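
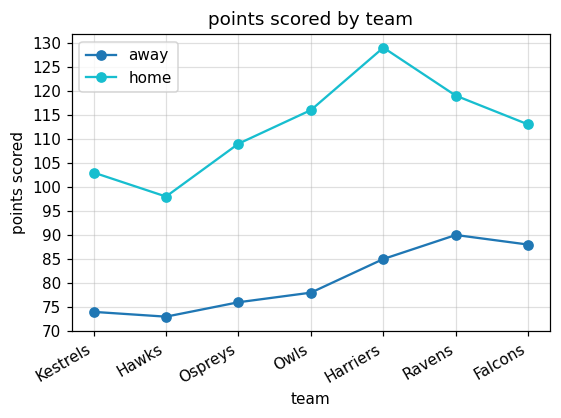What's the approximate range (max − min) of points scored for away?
≈ 15

Max Ravens ≈ 90, min Hawks ≈ 75; range ≈ 15.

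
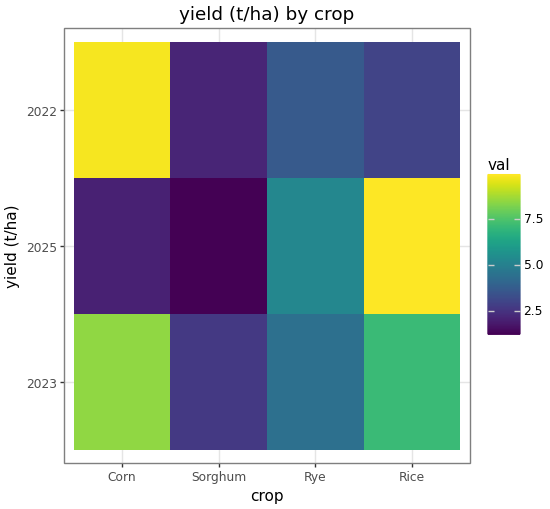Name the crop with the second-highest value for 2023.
Top 3 for 2023: Corn ≈ 9, Rice ≈ 7, Rye ≈ 4.

Rice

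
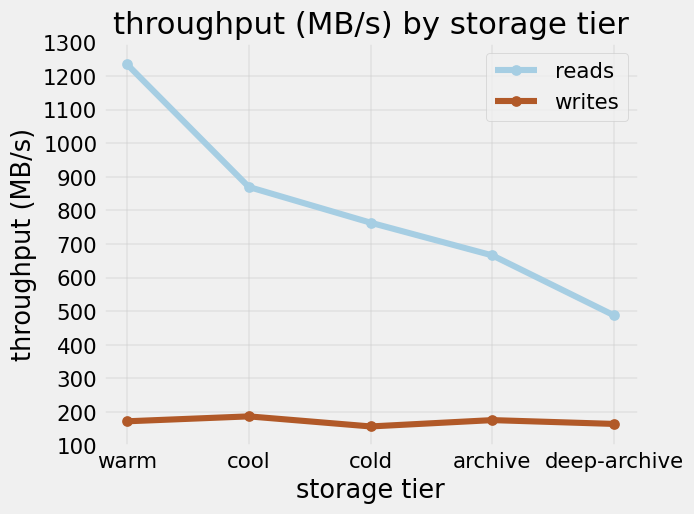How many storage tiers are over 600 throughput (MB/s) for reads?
Above 600: warm, cool, cold, archive.

4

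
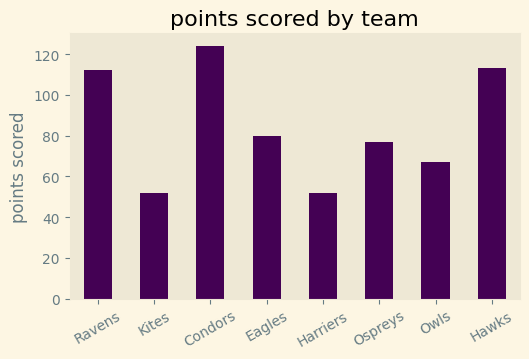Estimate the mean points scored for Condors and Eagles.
(120 + 80) / 2 ≈ 100.

≈ 100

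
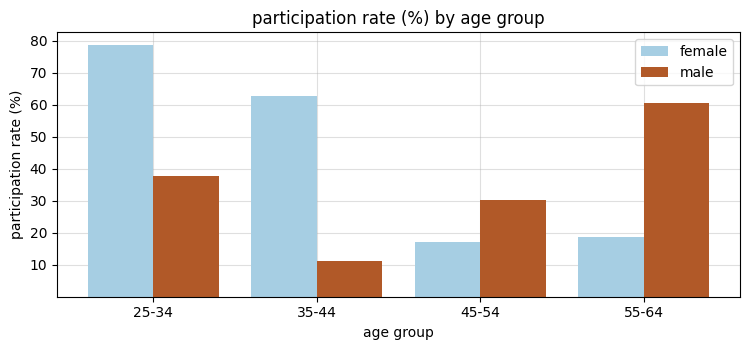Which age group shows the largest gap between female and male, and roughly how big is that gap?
35-44: female ≈ 60, male ≈ 10 → gap ≈ 50. Next-largest (55-64) is only ≈ 40.

35-44, ≈ 50 %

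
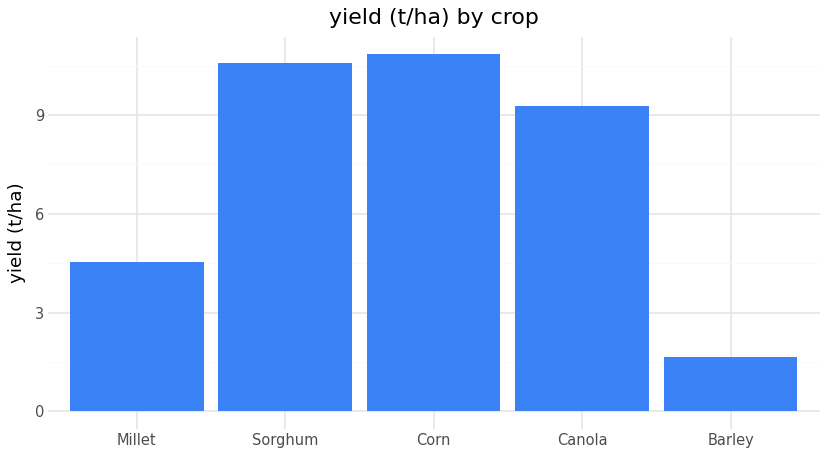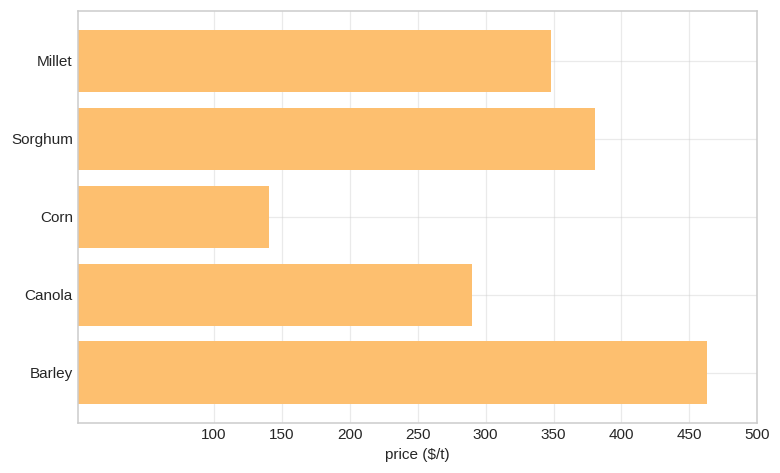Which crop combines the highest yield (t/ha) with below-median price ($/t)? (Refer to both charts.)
Chart 2 median price ($/t) ≈ 350; below-median crops: Corn, Canola. Among those, Corn has the highest yield (t/ha) (≈ 11).

Corn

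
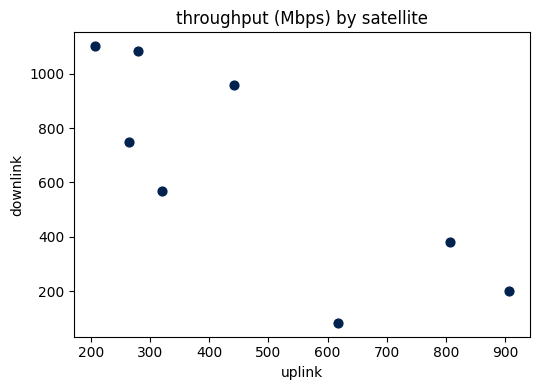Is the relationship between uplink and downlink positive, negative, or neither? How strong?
negative, strong

Points are negatively correlated; strong (|r| ≈ 0.8).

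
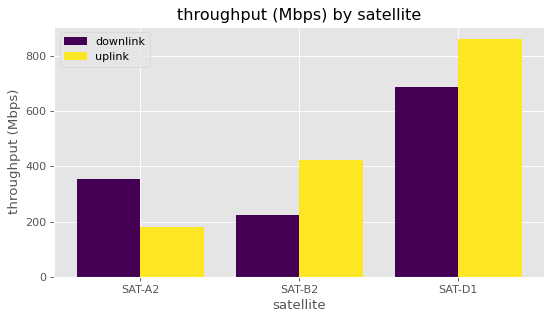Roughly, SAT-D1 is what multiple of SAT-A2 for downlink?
SAT-D1 ≈ 700, SAT-A2 ≈ 400; 700/400 ≈ 1.75.

≈ 1.75×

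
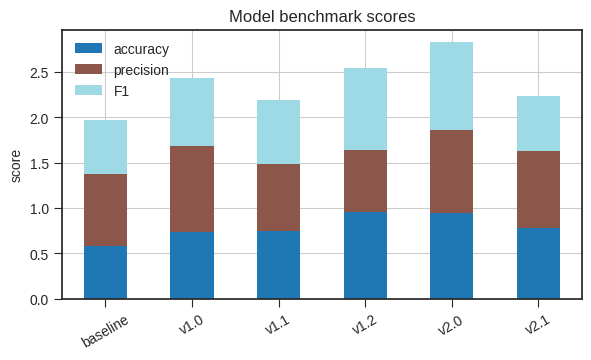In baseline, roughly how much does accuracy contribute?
accuracy top ≈ 0.5, bottom ≈ 0.0; segment ≈ 0.5.

≈ 0.5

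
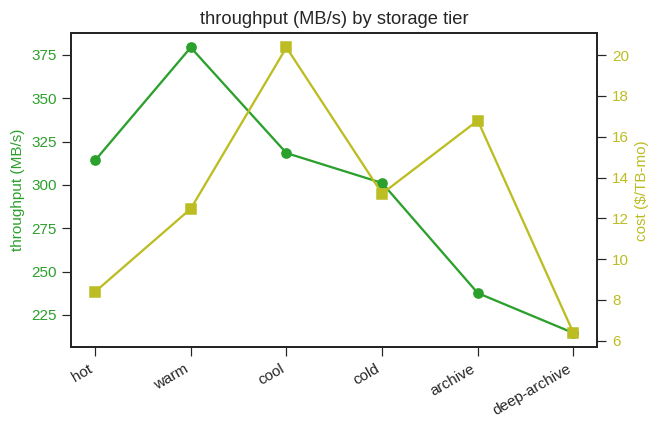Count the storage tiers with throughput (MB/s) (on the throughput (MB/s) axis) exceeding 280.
4

Above 280: hot, warm, cool, cold.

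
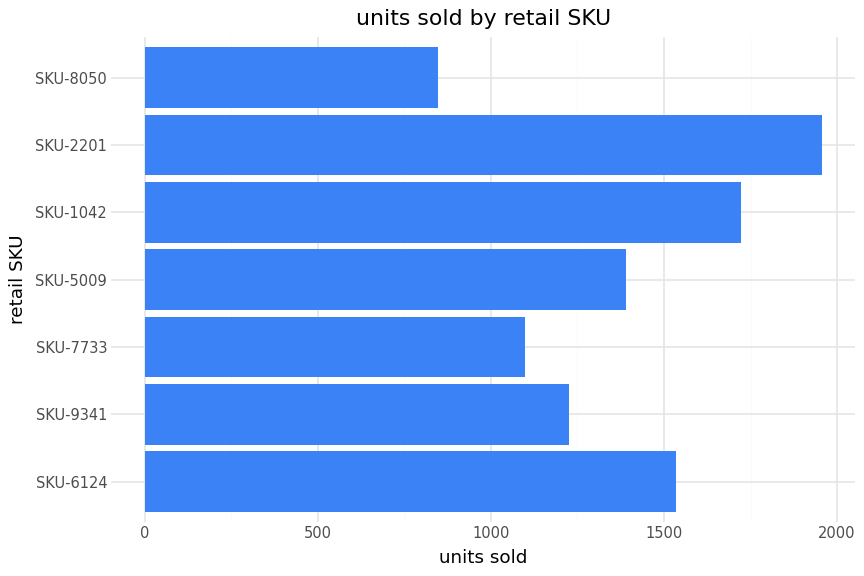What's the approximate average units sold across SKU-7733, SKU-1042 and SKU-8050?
(1000 + 1800 + 800) / 3 ≈ 1200.

≈ 1200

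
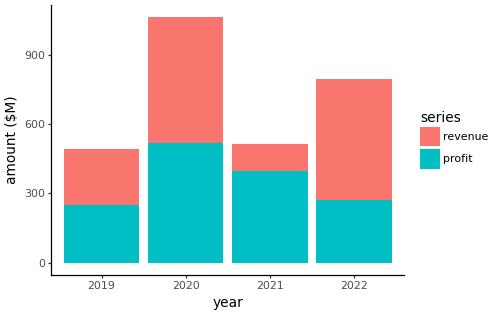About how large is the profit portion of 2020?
profit top ≈ 500, bottom ≈ 0; segment ≈ 500.

≈ 500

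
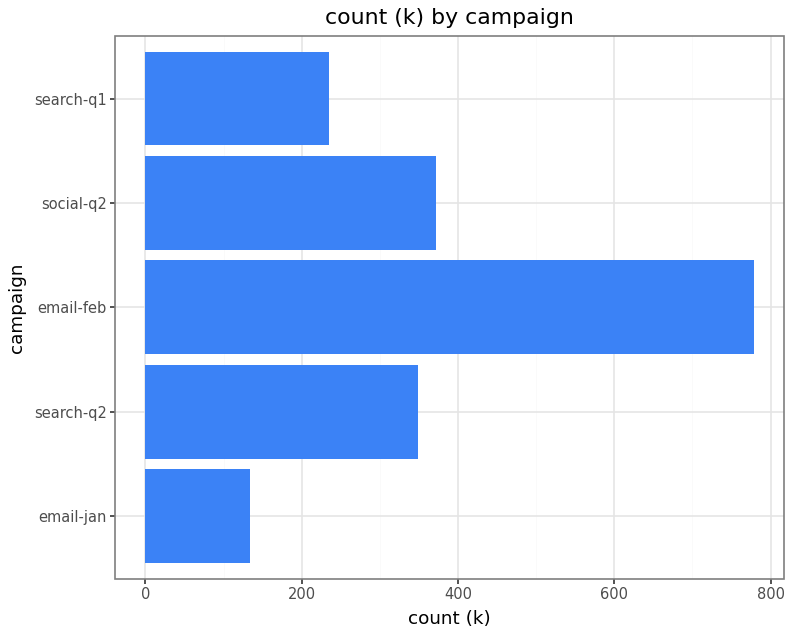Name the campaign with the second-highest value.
social-q2

Top 3: email-feb ≈ 800, social-q2 ≈ 400, search-q2 ≈ 300.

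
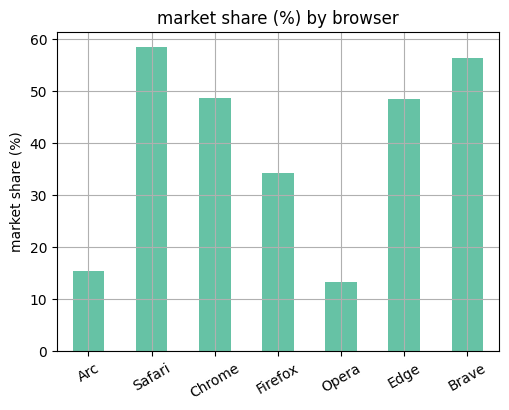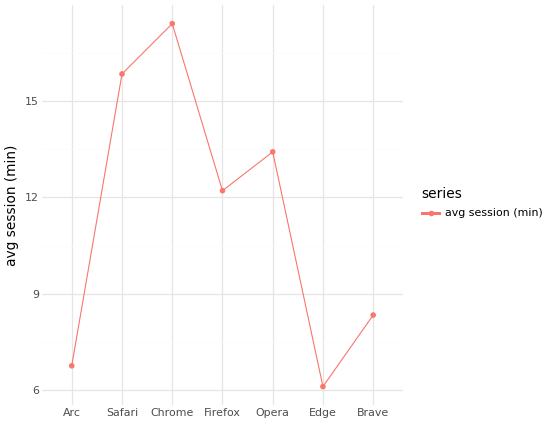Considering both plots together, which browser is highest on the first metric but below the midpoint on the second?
Brave

Chart 2 median avg session (min) ≈ 12; below-median browsers: Arc, Edge, Brave. Among those, Brave has the highest market share (%) (≈ 60).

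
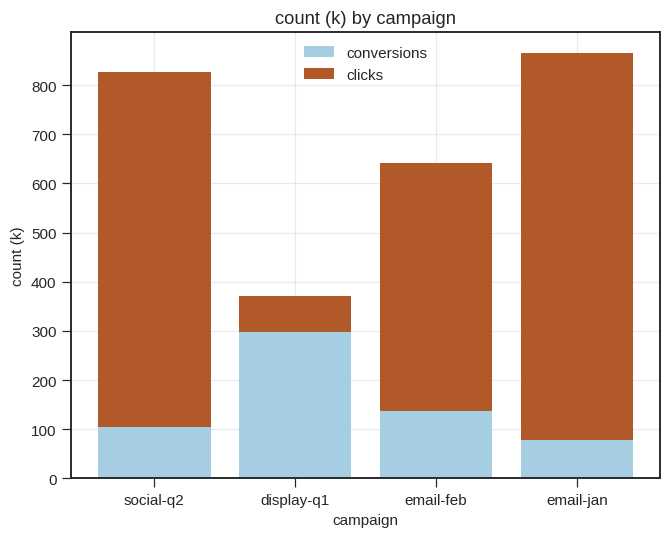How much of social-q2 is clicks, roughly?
≈ 700

clicks top ≈ 800, bottom ≈ 100; segment ≈ 700.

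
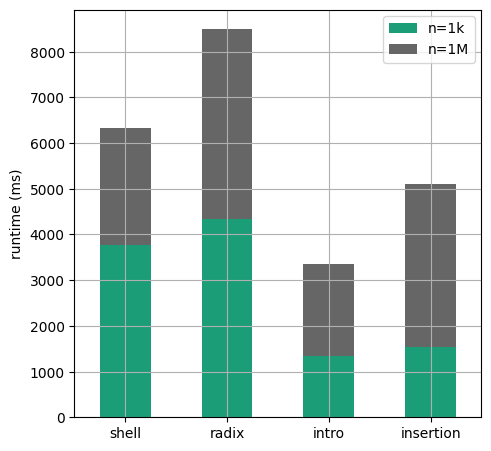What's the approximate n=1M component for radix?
n=1M top ≈ 8000, bottom ≈ 4000; segment ≈ 4000.

≈ 4000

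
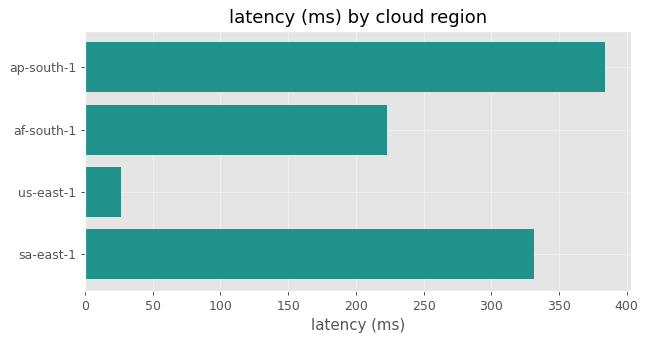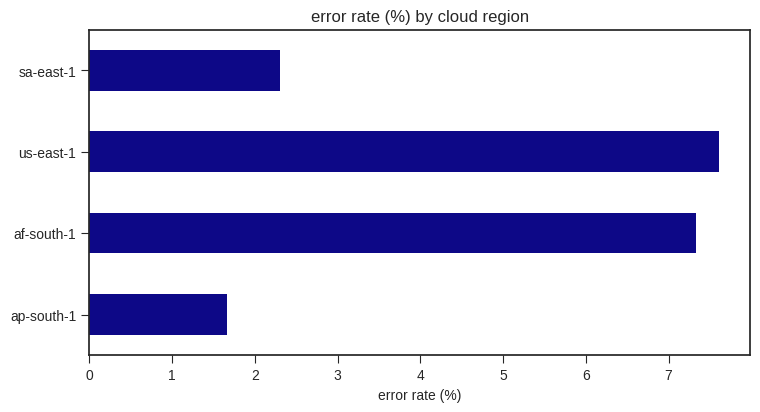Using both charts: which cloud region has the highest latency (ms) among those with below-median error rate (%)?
Chart 2 median error rate (%) ≈ 5; below-median cloud regions: ap-south-1, sa-east-1. Among those, ap-south-1 has the highest latency (ms) (≈ 400).

ap-south-1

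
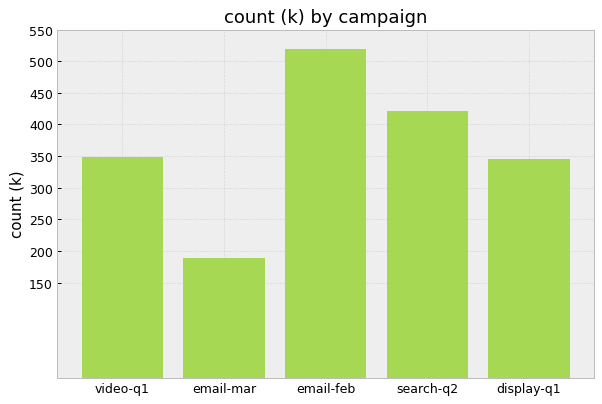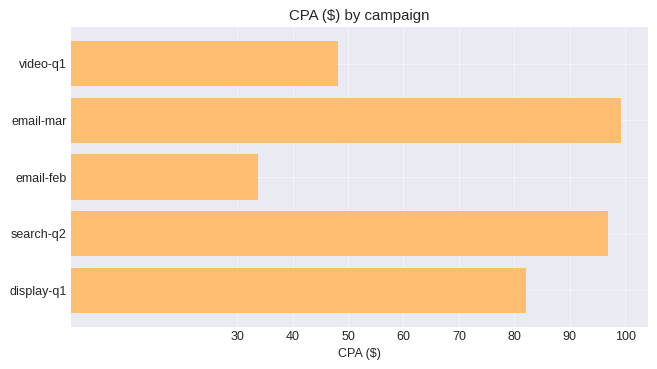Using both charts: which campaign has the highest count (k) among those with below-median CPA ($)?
Chart 2 median CPA ($) ≈ 80; below-median campaigns: video-q1, email-feb. Among those, email-feb has the highest count (k) (≈ 500).

email-feb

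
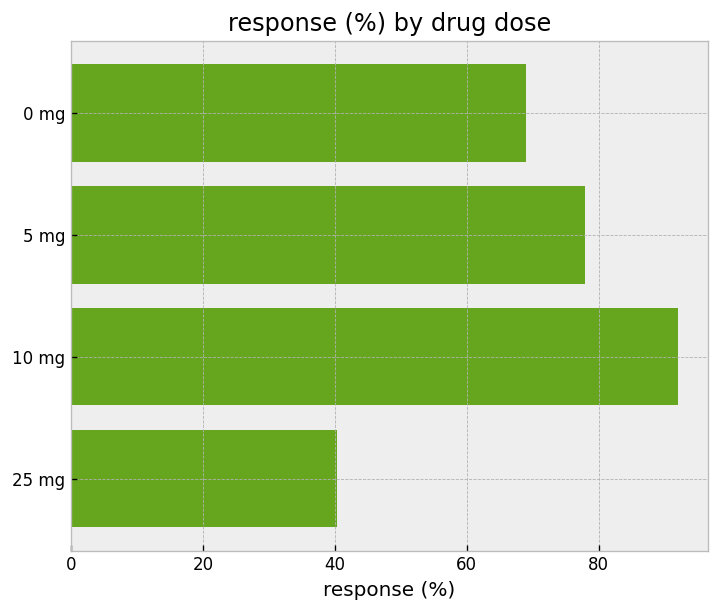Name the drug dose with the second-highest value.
5 mg

Top 3: 10 mg ≈ 90, 5 mg ≈ 80, 0 mg ≈ 70.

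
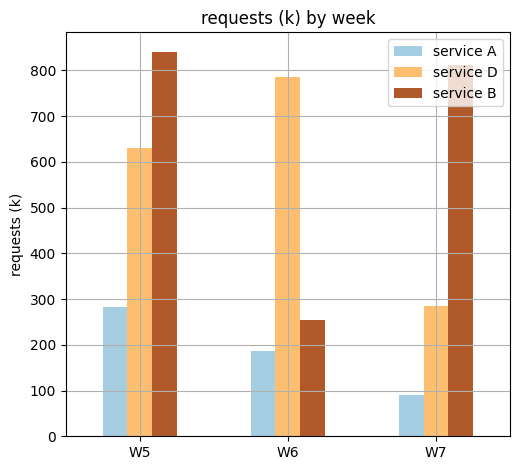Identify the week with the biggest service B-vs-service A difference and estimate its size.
W7: service B ≈ 800, service A ≈ 100 → gap ≈ 700. Next-largest (W5) is only ≈ 500.

W7, ≈ 700 k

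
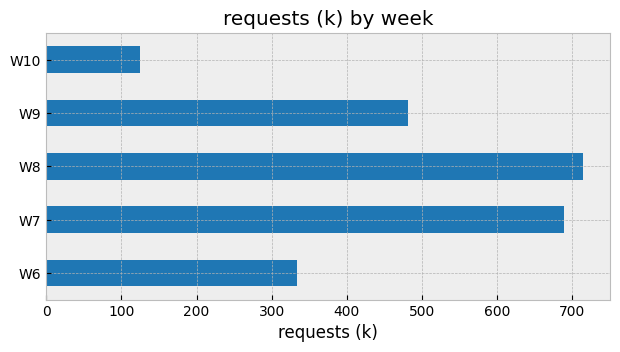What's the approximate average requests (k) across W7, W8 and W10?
(700 + 700 + 100) / 3 ≈ 500.

≈ 500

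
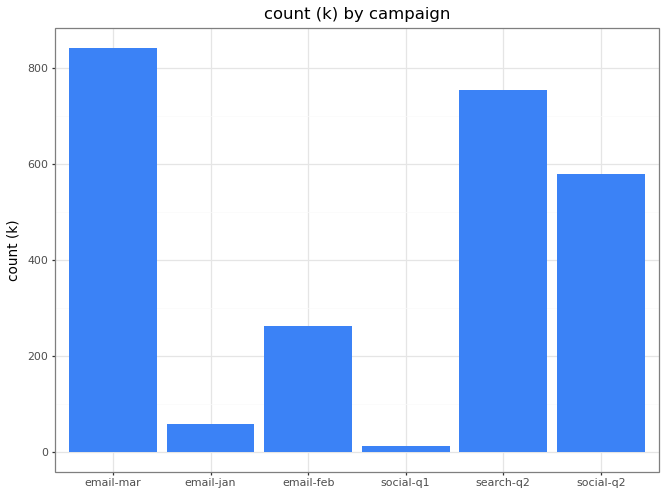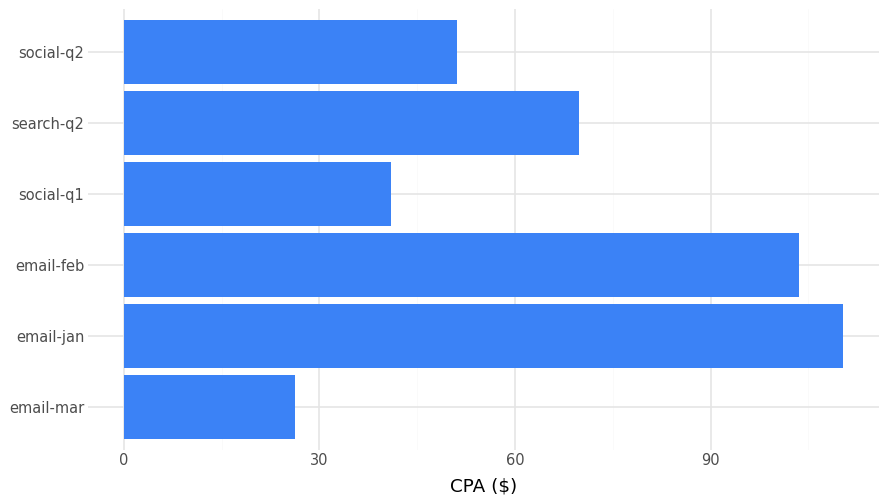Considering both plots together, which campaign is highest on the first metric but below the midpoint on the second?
email-mar

Chart 2 median CPA ($) ≈ 60; below-median campaigns: email-mar, social-q1, social-q2. Among those, email-mar has the highest count (k) (≈ 800).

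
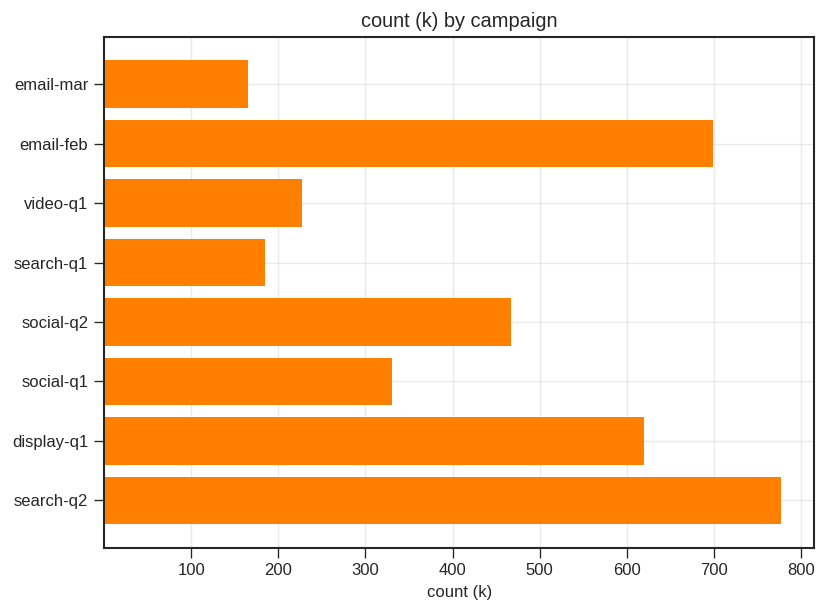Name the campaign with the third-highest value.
display-q1

Top 4: search-q2 ≈ 800, email-feb ≈ 700, display-q1 ≈ 600, social-q2 ≈ 500.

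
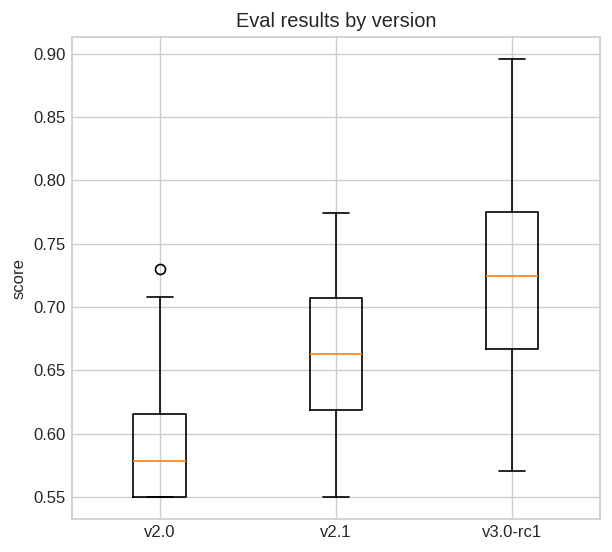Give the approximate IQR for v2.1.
Q3 ≈ 0.70, Q1 ≈ 0.62; IQR ≈ 0.08.

≈ 0.08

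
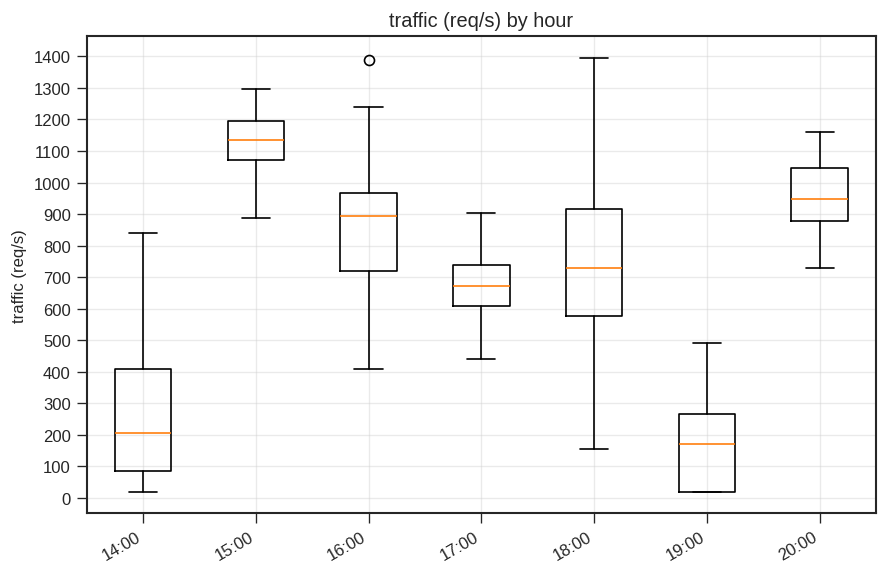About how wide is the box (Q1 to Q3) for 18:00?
≈ 300

Q3 ≈ 900, Q1 ≈ 600; IQR ≈ 300.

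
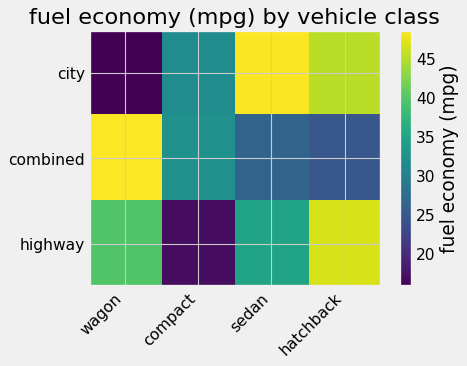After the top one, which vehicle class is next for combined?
compact

Top 3 for combined: wagon ≈ 50, compact ≈ 30, sedan ≈ 25.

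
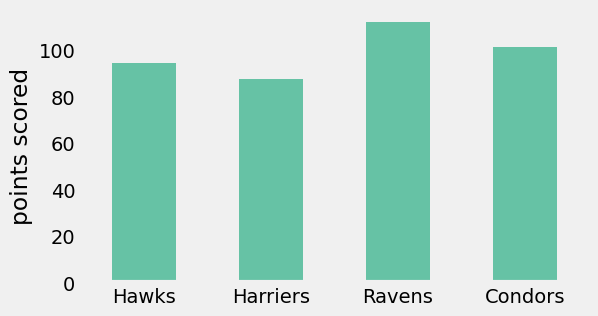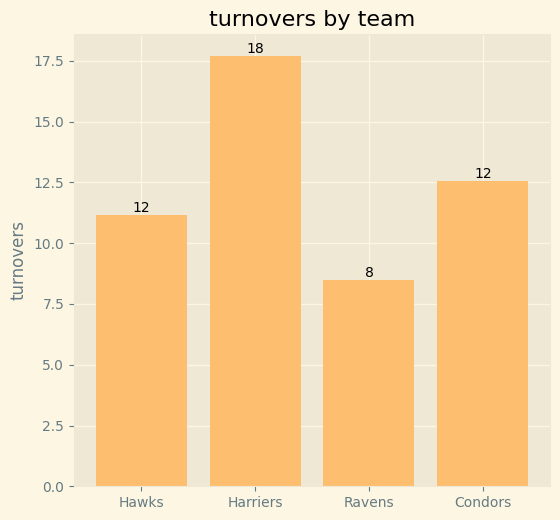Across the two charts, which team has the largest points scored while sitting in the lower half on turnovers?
Ravens

Chart 2 median turnovers ≈ 12; below-median teams: Hawks, Ravens. Among those, Ravens has the highest points scored (≈ 120).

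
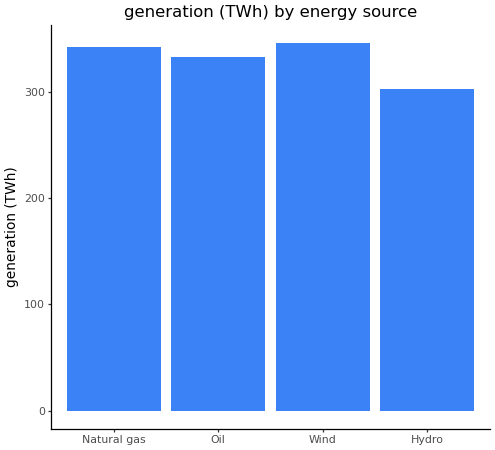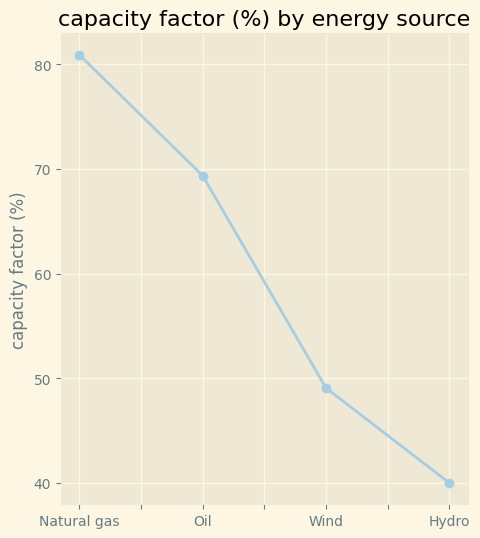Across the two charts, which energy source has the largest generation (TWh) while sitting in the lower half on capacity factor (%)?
Wind

Chart 2 median capacity factor (%) ≈ 60; below-median energy sources: Wind, Hydro. Among those, Wind has the highest generation (TWh) (≈ 350).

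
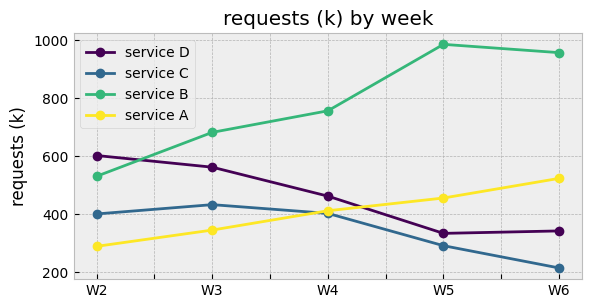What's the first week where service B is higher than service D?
W2: service B ≈ 500 vs service D ≈ 600 (not yet); W3: service B ≈ 700 vs service D ≈ 600 (first crossover).

W3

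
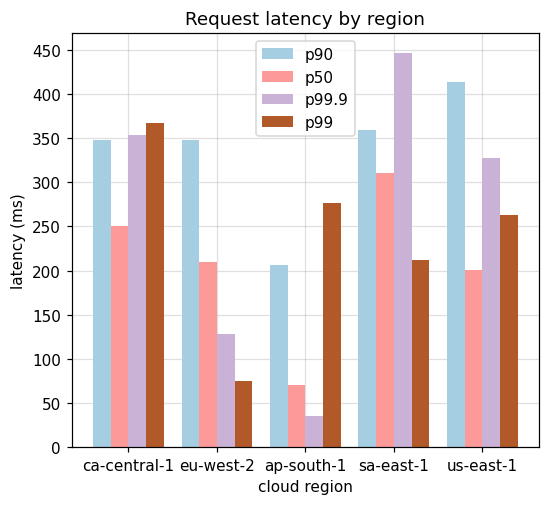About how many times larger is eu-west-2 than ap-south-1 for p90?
eu-west-2 ≈ 350, ap-south-1 ≈ 200; 350/200 ≈ 1.75.

≈ 1.75×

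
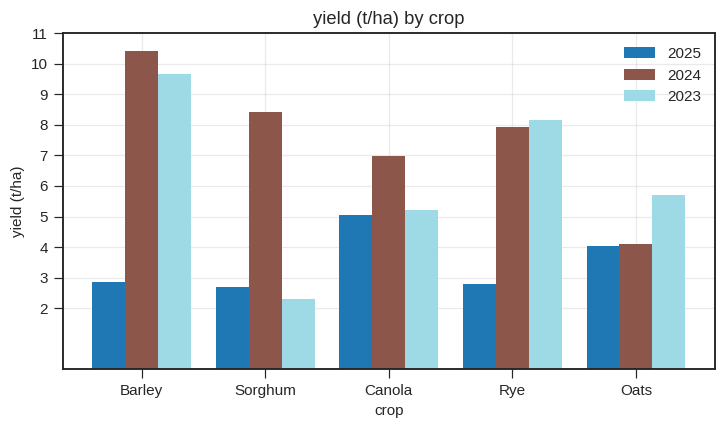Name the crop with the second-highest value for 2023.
Top 3 for 2023: Barley ≈ 10, Rye ≈ 8, Oats ≈ 6.

Rye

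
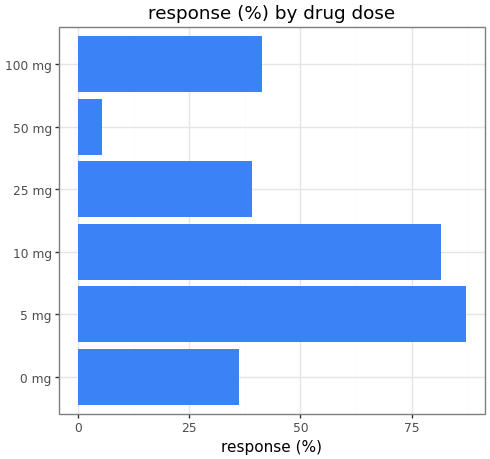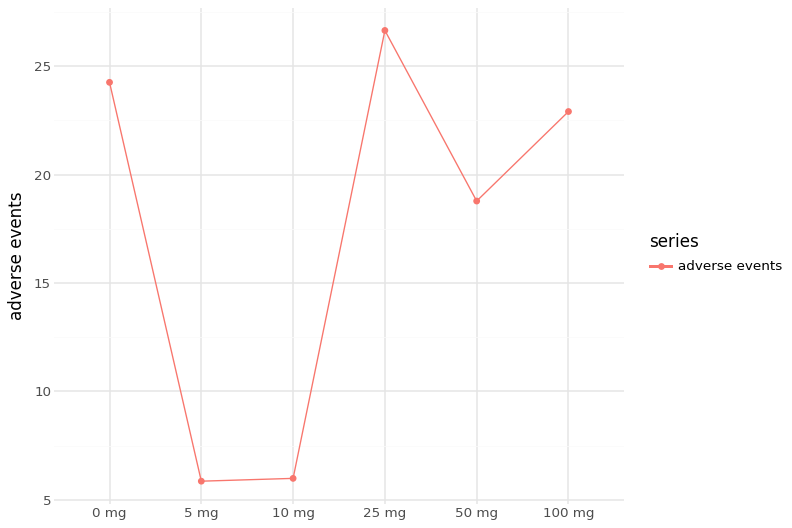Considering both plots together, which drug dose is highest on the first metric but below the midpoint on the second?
Chart 2 median adverse events ≈ 20; below-median drug doses: 5 mg, 10 mg, 50 mg. Among those, 5 mg has the highest response (%) (≈ 90).

5 mg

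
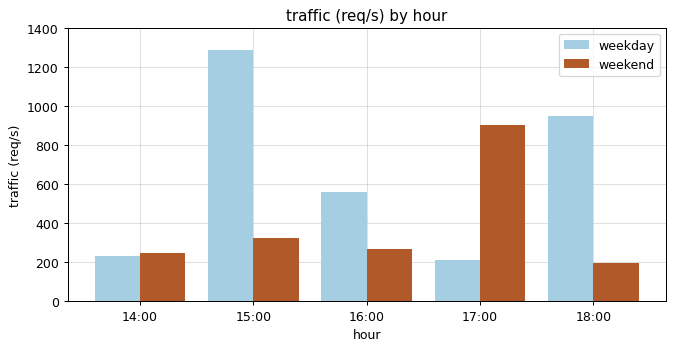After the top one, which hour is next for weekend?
15:00

Top 3 for weekend: 17:00 ≈ 1000, 15:00 ≈ 400, 16:00 ≈ 200.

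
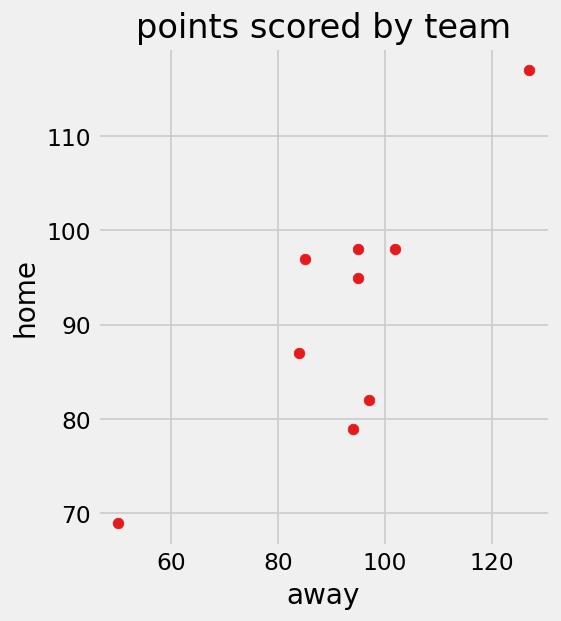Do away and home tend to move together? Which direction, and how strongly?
Points are positively correlated; strong (|r| ≈ 0.8).

positive, strong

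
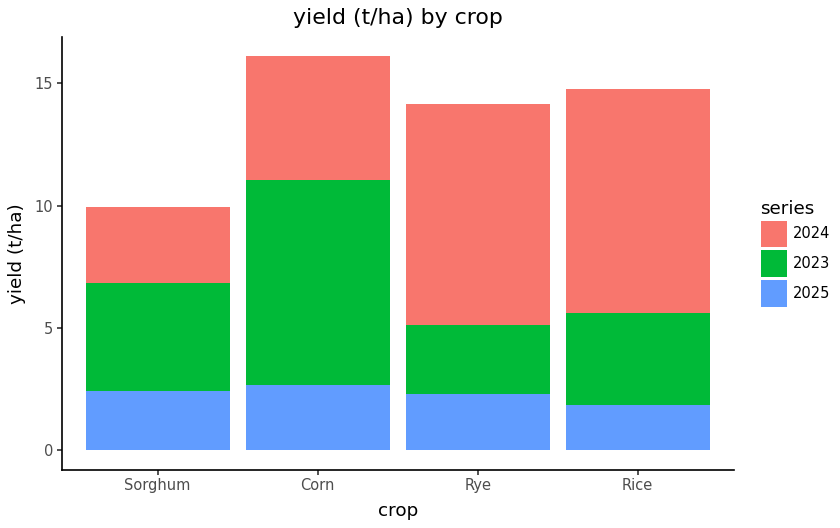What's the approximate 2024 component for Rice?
2024 top ≈ 14, bottom ≈ 6; segment ≈ 8.

≈ 8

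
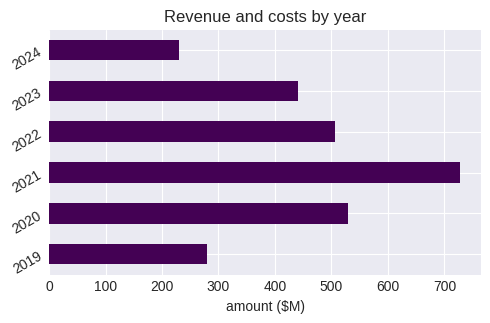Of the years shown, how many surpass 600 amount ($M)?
Above 600: 2021.

1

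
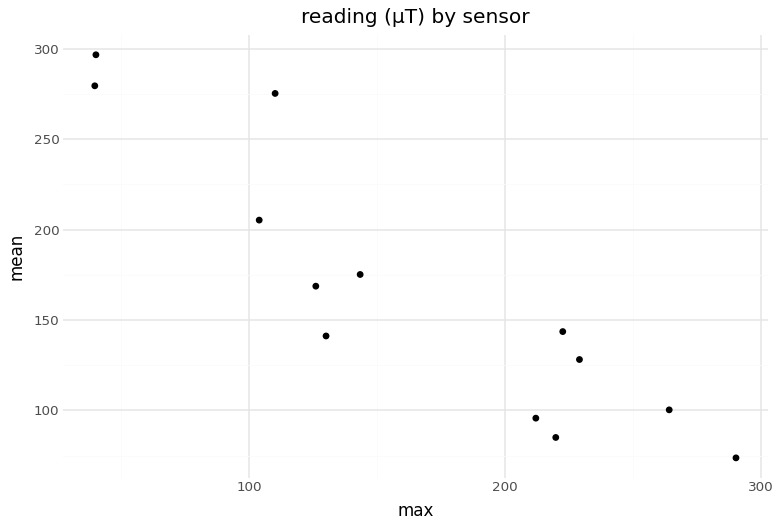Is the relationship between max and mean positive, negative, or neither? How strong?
Points are negatively correlated; strong (|r| ≈ 0.9).

negative, strong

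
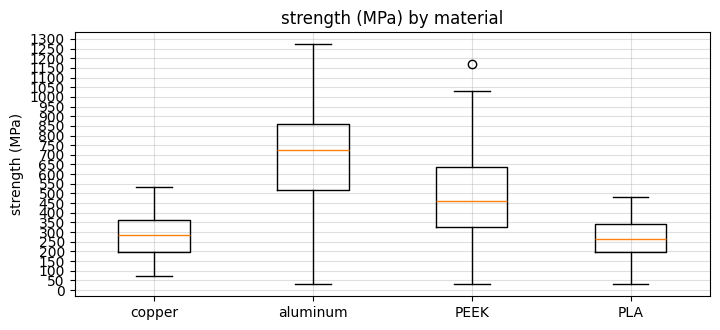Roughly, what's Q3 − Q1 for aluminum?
Q3 ≈ 850, Q1 ≈ 500; IQR ≈ 350.

≈ 350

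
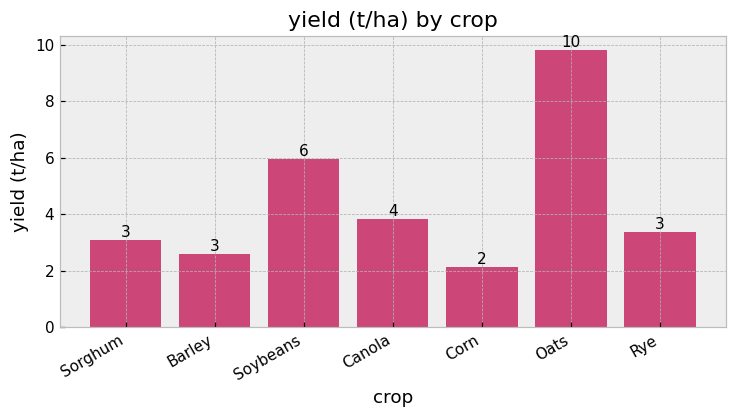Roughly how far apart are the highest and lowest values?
≈ 8

Max Oats ≈ 10, min Corn ≈ 2; range ≈ 8.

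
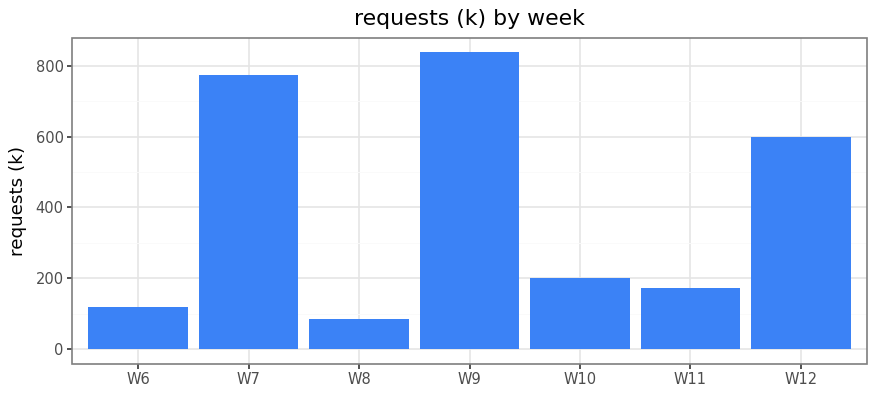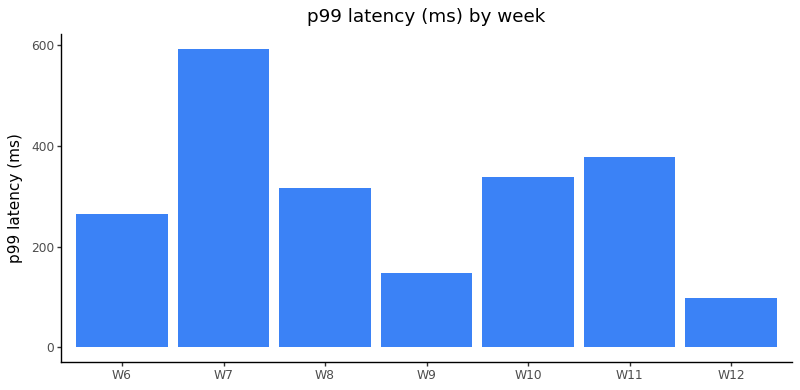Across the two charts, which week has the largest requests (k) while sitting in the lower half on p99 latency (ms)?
W9

Chart 2 median p99 latency (ms) ≈ 300; below-median weeks: W6, W9, W12. Among those, W9 has the highest requests (k) (≈ 800).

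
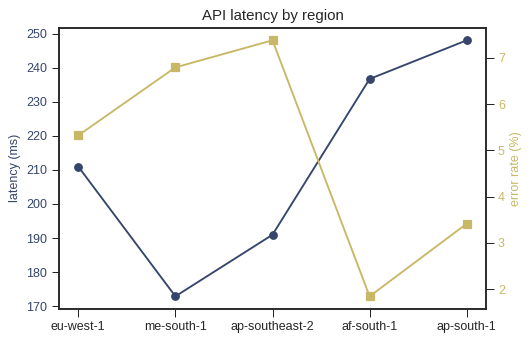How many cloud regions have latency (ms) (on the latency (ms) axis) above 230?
2

Above 230: af-south-1, ap-south-1.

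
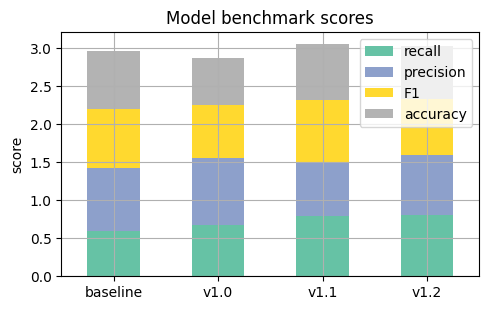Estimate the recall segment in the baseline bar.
recall top ≈ 0.5, bottom ≈ 0.0; segment ≈ 0.5.

≈ 0.5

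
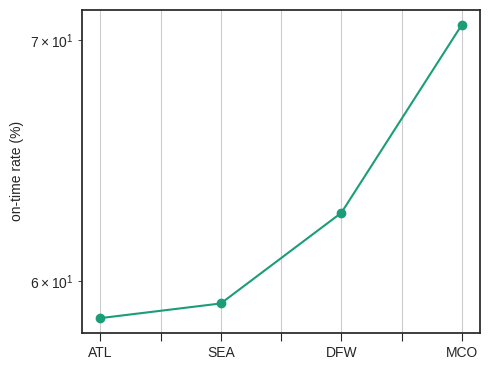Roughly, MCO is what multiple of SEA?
MCO ≈ 70, SEA ≈ 60; 70/60 ≈ 1.17.

≈ 1.17×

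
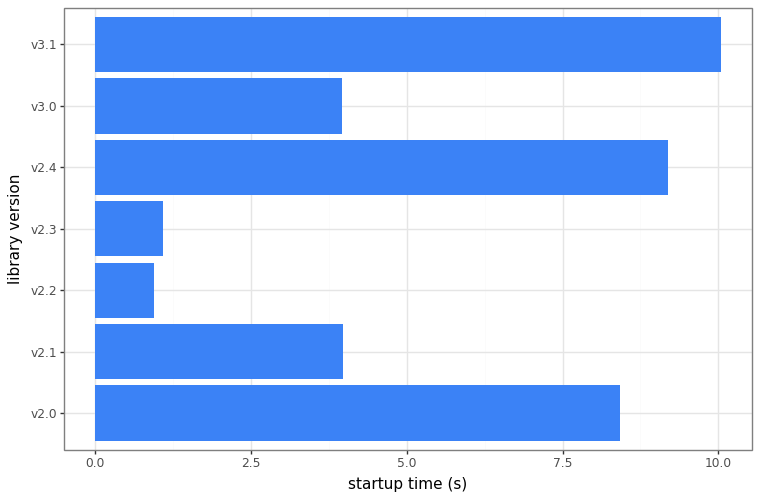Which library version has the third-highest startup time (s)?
v2.0

Top 4: v3.1 ≈ 10, v2.4 ≈ 9, v2.0 ≈ 8, v2.1 ≈ 4.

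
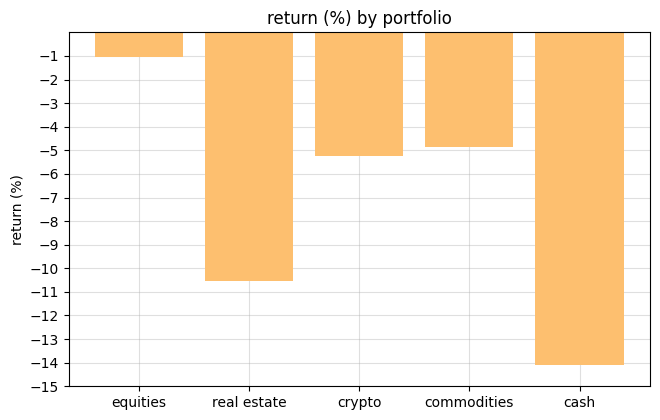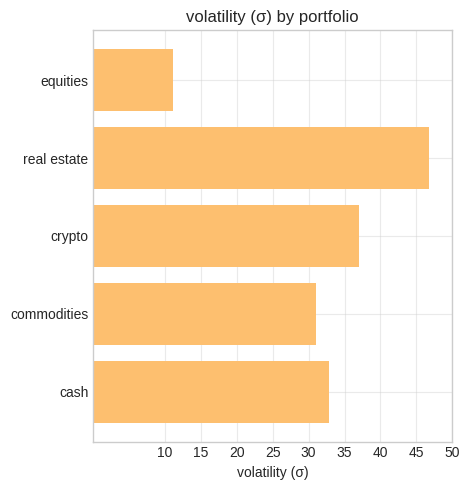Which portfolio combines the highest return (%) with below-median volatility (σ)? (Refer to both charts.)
Chart 2 median volatility (σ) ≈ 35; below-median portfolios: equities, commodities. Among those, equities has the highest return (%) (≈ -1).

equities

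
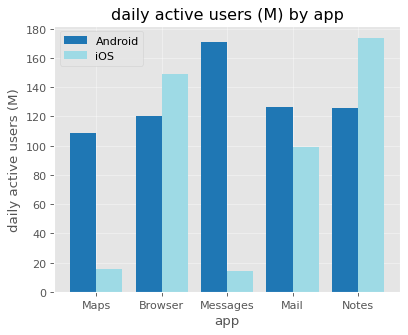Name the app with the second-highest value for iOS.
Top 3 for iOS: Notes ≈ 180, Browser ≈ 140, Mail ≈ 100.

Browser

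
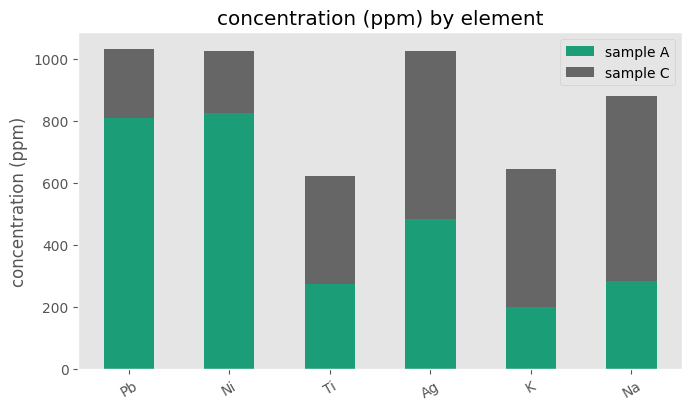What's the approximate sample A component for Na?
sample A top ≈ 300, bottom ≈ 0; segment ≈ 300.

≈ 300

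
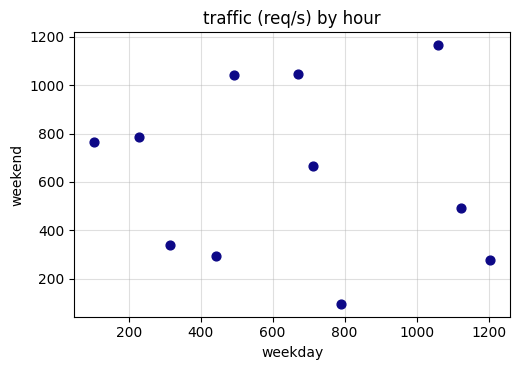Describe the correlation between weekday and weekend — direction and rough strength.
no clear correlation

Points are roughly uncorrelated; weak (|r| ≈ 0.1).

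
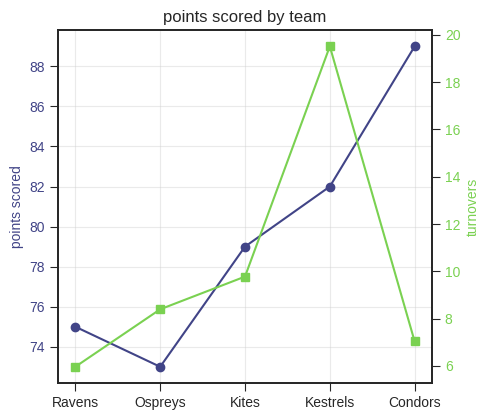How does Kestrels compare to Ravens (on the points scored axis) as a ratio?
Kestrels ≈ 82, Ravens ≈ 76; 82/76 ≈ 1.08.

≈ 1.08×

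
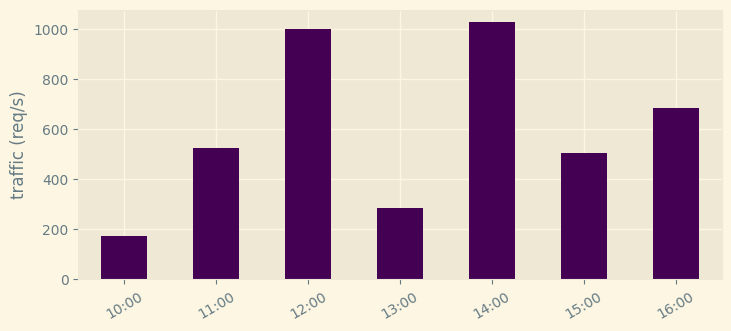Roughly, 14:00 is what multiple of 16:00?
≈ 1.43×

14:00 ≈ 1000, 16:00 ≈ 700; 1000/700 ≈ 1.43.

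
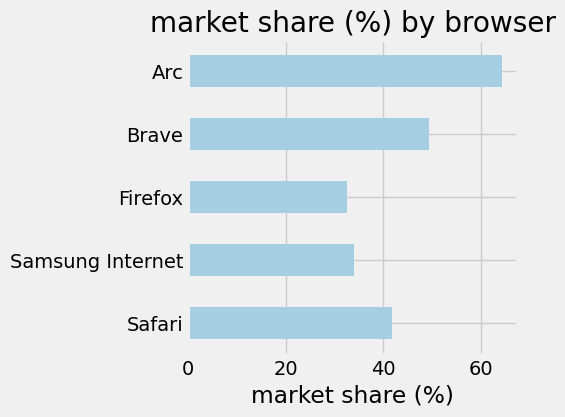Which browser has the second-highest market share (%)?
Brave

Top 3: Arc ≈ 60, Brave ≈ 50, Safari ≈ 40.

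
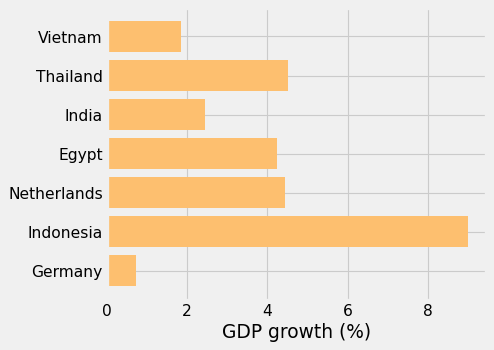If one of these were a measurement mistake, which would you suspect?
Indonesia ≈ 9; the rest sit between ≈ 1 and ≈ 5.

Indonesia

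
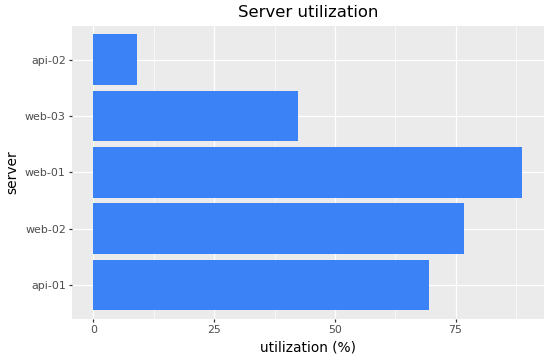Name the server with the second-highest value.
Top 3: web-01 ≈ 90, web-02 ≈ 80, api-01 ≈ 70.

web-02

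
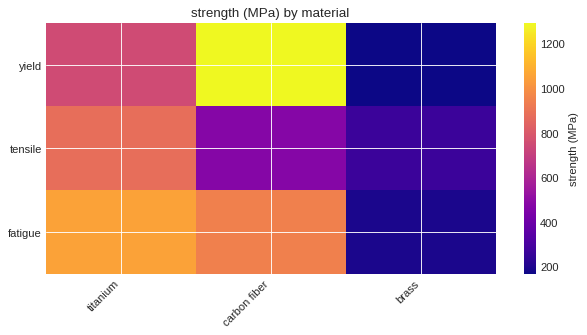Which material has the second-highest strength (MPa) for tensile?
Top 3 for tensile: titanium ≈ 900, carbon fiber ≈ 500, brass ≈ 300.

carbon fiber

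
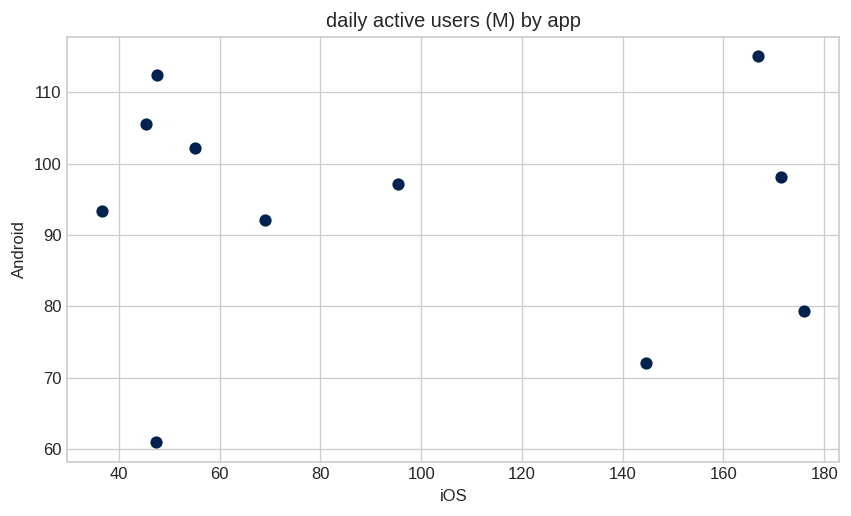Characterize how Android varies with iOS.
no clear correlation

Points are roughly uncorrelated; weak (|r| ≈ 0.1).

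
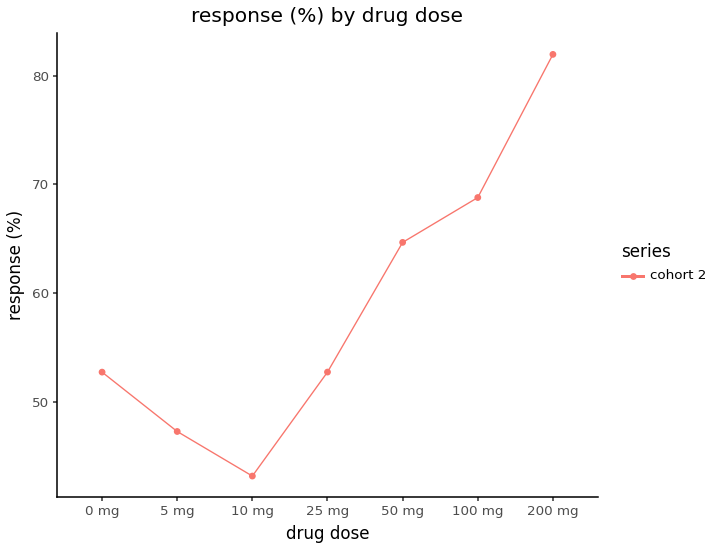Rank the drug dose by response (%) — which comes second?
100 mg

Top 3: 200 mg ≈ 80, 100 mg ≈ 70, 50 mg ≈ 65.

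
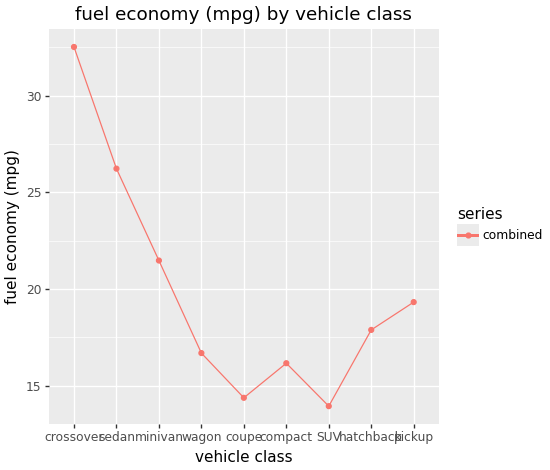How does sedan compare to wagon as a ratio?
sedan ≈ 26, wagon ≈ 16; 26/16 ≈ 1.62.

≈ 1.62×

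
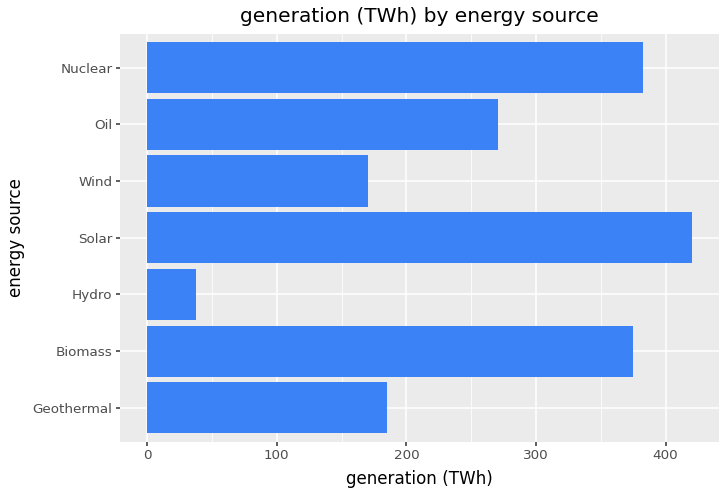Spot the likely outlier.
Hydro

Hydro ≈ 50; the rest sit between ≈ 150 and ≈ 400.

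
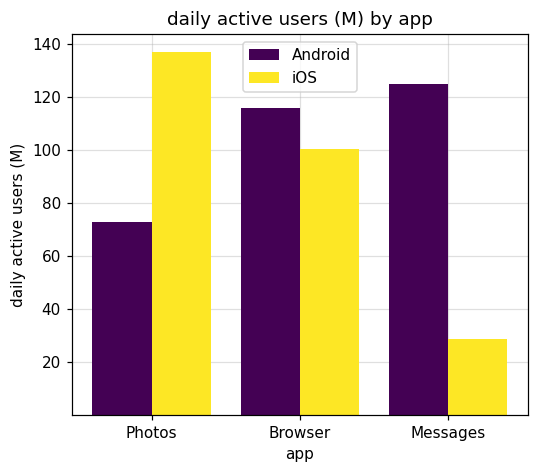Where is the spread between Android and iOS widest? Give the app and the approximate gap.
Messages, ≈ 100 M

Messages: Android ≈ 120, iOS ≈ 20 → gap ≈ 100. Next-largest (Photos) is only ≈ 60.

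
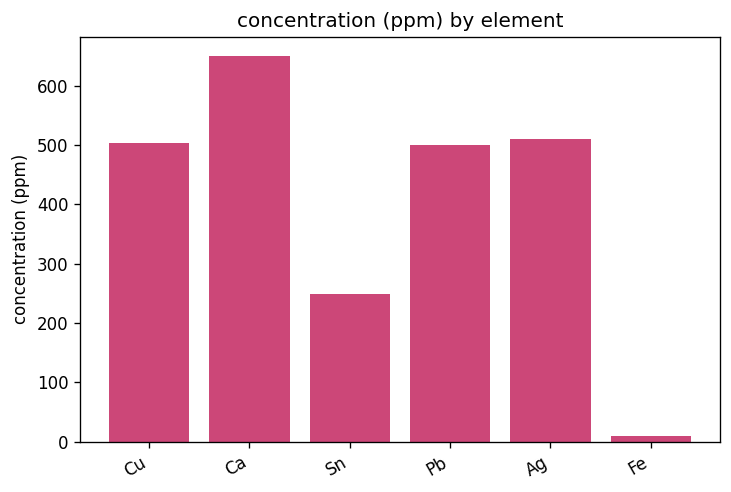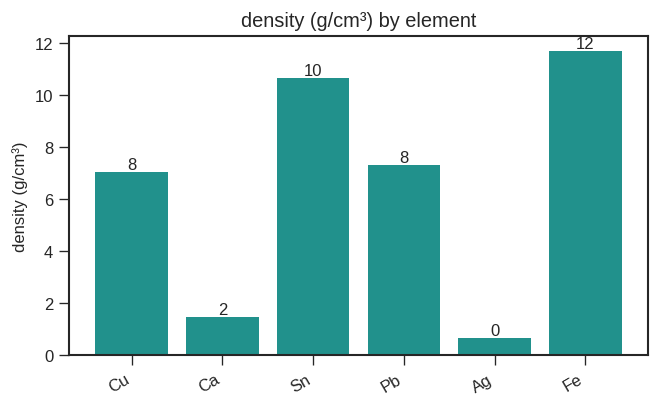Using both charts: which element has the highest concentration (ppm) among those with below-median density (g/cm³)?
Chart 2 median density (g/cm³) ≈ 8; below-median elements: Cu, Ca, Ag. Among those, Ca has the highest concentration (ppm) (≈ 600).

Ca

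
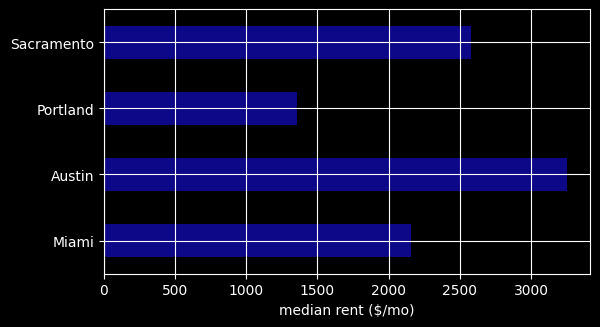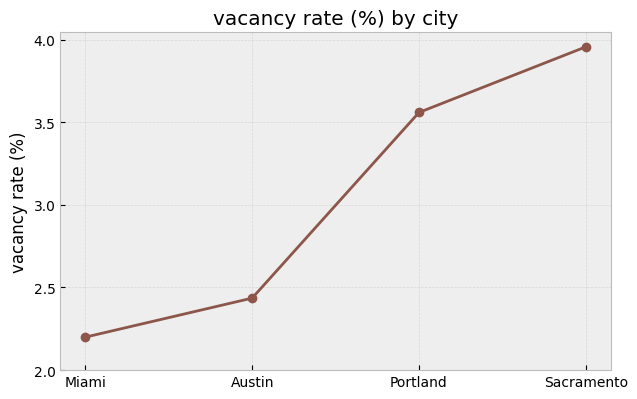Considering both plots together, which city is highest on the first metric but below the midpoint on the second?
Chart 2 median vacancy rate (%) ≈ 3; below-median cities: Miami, Austin. Among those, Austin has the highest median rent ($/mo) (≈ 3500).

Austin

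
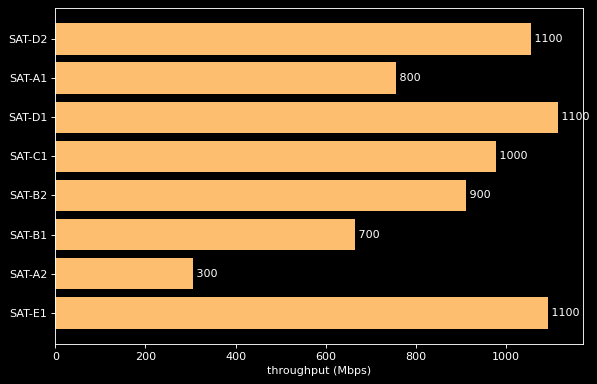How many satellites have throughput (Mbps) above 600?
7

Above 600: SAT-D2, SAT-A1, SAT-D1, SAT-C1, SAT-B2, SAT-B1, SAT-E1.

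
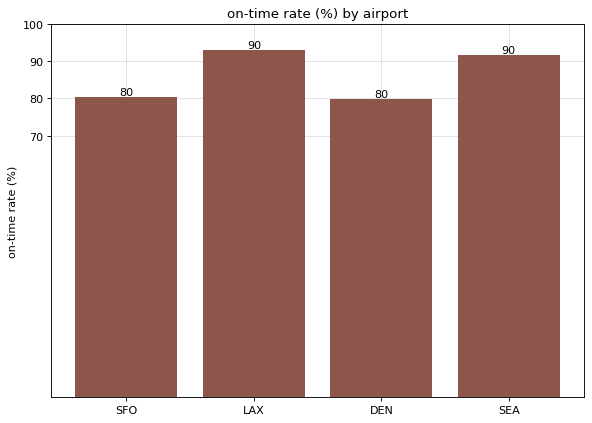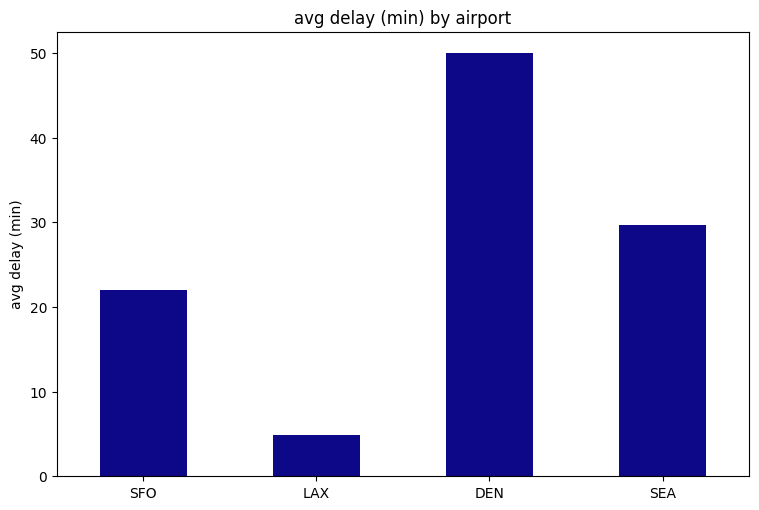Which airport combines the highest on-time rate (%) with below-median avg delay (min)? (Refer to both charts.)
LAX

Chart 2 median avg delay (min) ≈ 25; below-median airports: SFO, LAX. Among those, LAX has the highest on-time rate (%) (≈ 90).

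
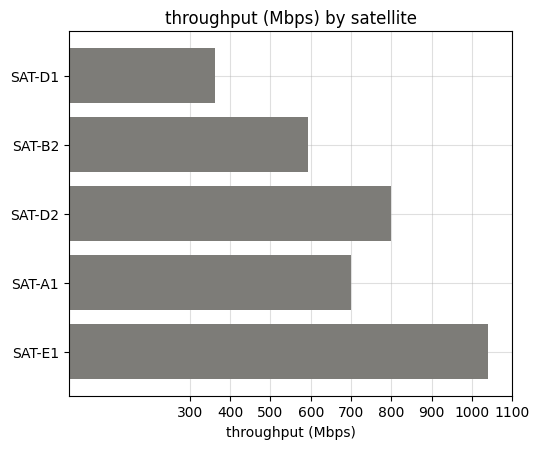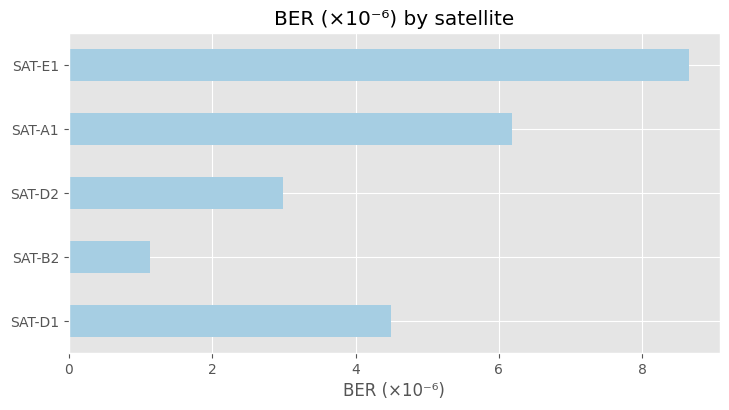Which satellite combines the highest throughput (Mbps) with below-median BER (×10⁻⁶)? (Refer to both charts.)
SAT-D2

Chart 2 median BER (×10⁻⁶) ≈ 4; below-median satellites: SAT-B2, SAT-D2. Among those, SAT-D2 has the highest throughput (Mbps) (≈ 800).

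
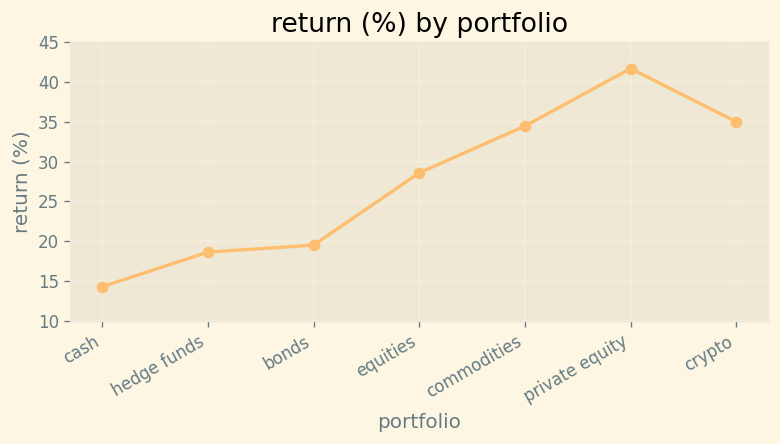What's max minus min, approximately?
Max private equity ≈ 40, min cash ≈ 15; range ≈ 25.

≈ 25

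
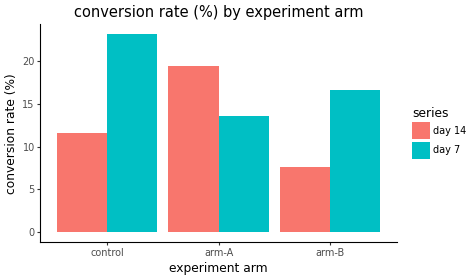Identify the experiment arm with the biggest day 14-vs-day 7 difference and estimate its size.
control: day 14 ≈ 12, day 7 ≈ 24 → gap ≈ 12. Next-largest (arm-B) is only ≈ 8.

control, ≈ 12 %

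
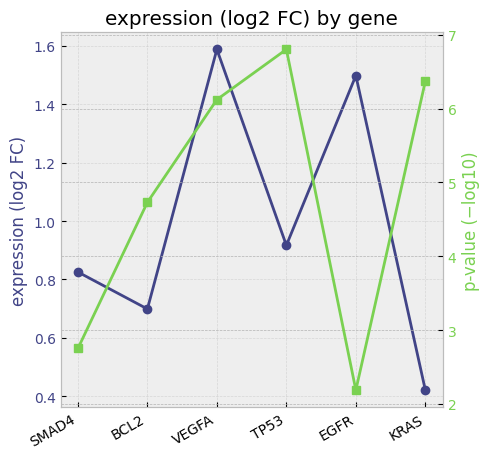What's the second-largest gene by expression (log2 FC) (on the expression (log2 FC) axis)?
EGFR

Top 3 (on the expression (log2 FC) axis): VEGFA ≈ 1.6, EGFR ≈ 1.5, TP53 ≈ 0.9.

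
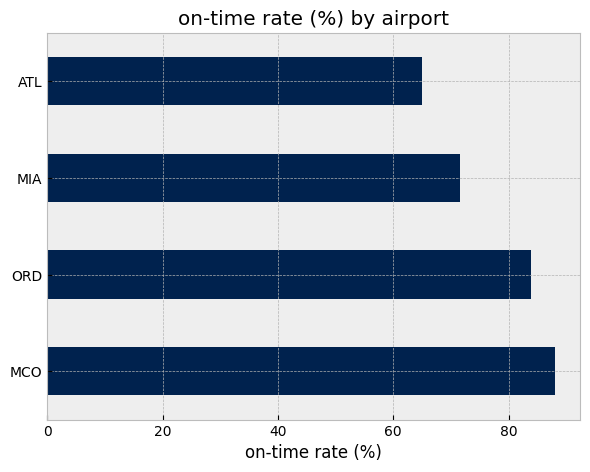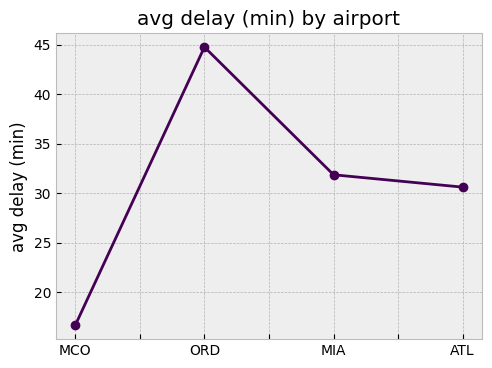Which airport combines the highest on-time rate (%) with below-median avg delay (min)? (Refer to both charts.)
MCO

Chart 2 median avg delay (min) ≈ 30; below-median airports: MCO, ATL. Among those, MCO has the highest on-time rate (%) (≈ 90).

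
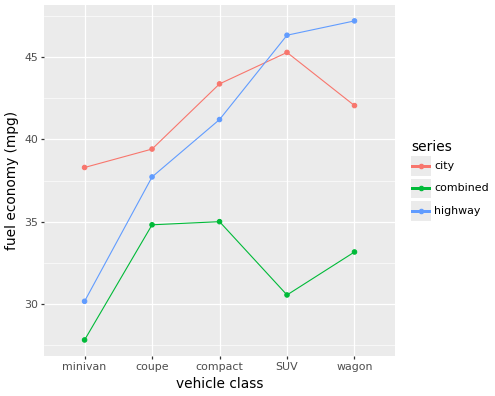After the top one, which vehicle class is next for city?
compact

Top 3 for city: SUV ≈ 46, compact ≈ 44, wagon ≈ 42.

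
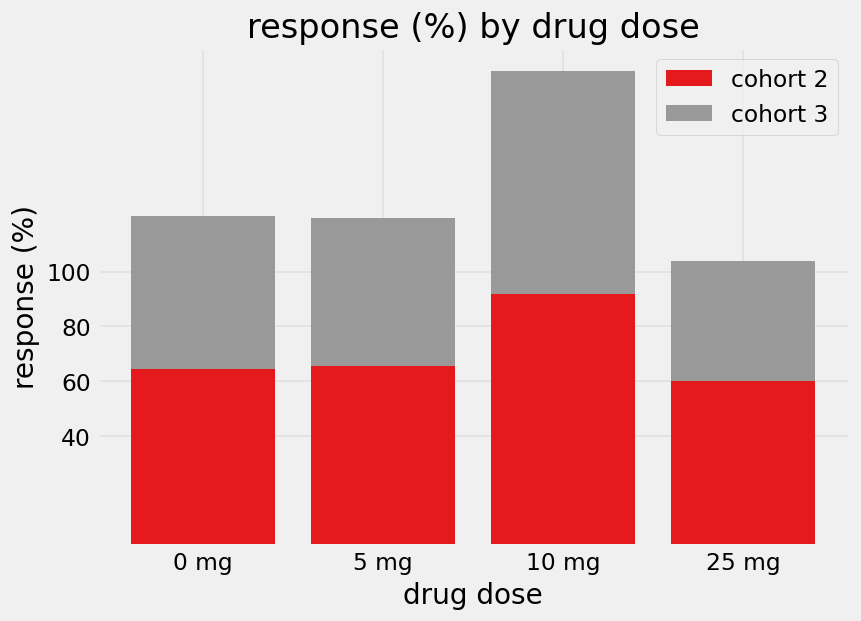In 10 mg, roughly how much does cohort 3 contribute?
cohort 3 top ≈ 180, bottom ≈ 100; segment ≈ 80.

≈ 80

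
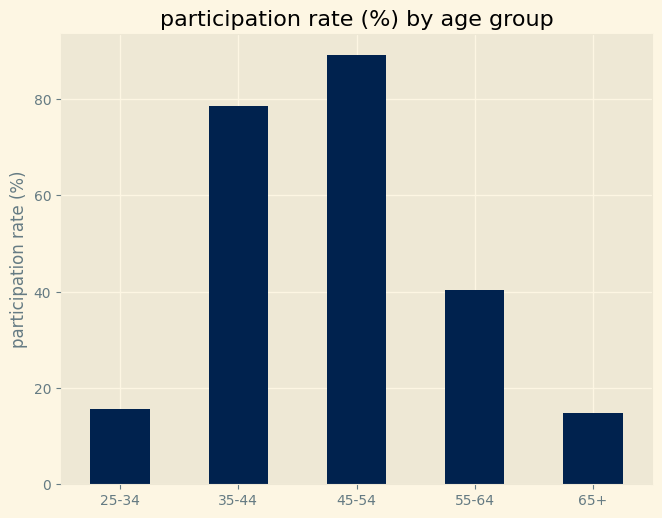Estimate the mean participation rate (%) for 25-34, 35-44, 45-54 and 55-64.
(20 + 80 + 90 + 40) / 4 ≈ 58.

≈ 58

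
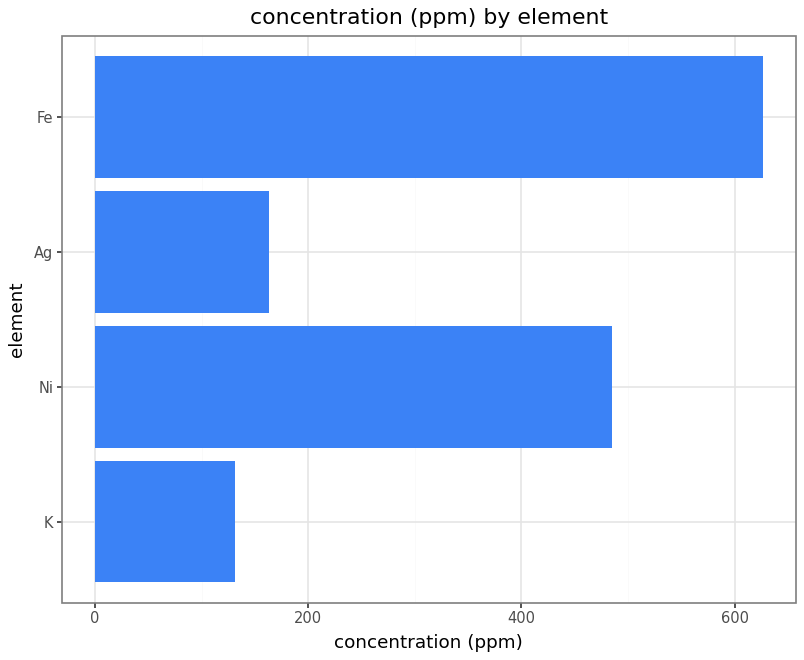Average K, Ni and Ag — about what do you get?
≈ 267

(100 + 500 + 200) / 3 ≈ 267.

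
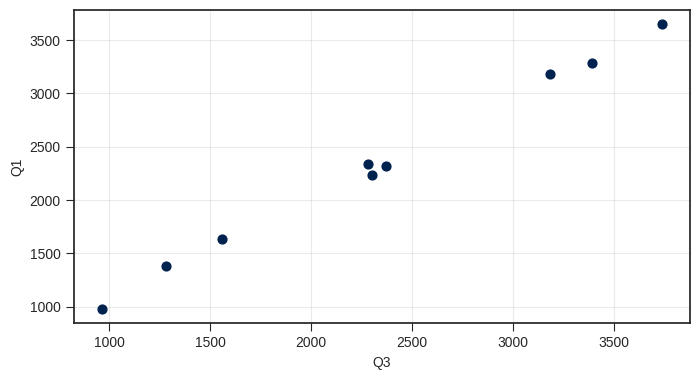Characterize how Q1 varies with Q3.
positive, strong

Points are positively correlated; strong (|r| ≈ 1.0).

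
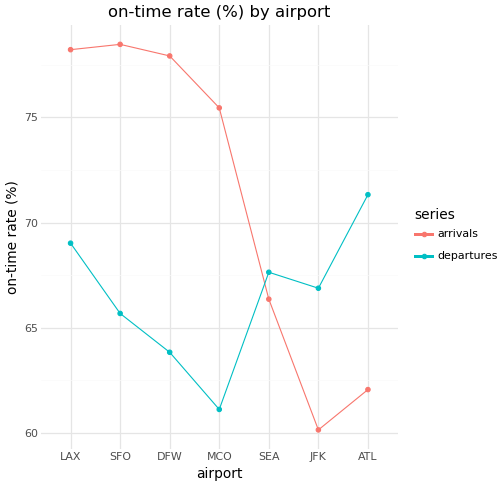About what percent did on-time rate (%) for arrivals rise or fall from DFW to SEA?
≈ -15.4%

DFW ≈ 78, SEA ≈ 66; (66 − 78) / 78 ≈ -15.4%.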